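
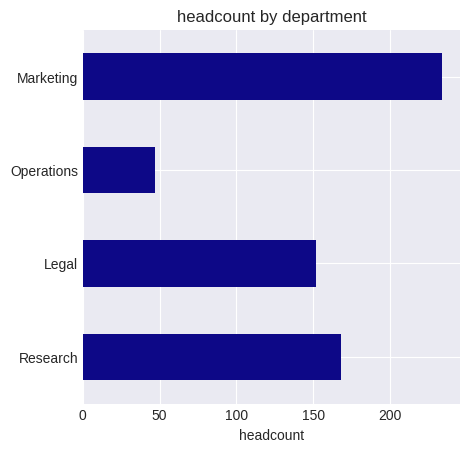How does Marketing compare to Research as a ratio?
≈ 1.5×

Marketing ≈ 240, Research ≈ 160; 240/160 ≈ 1.5.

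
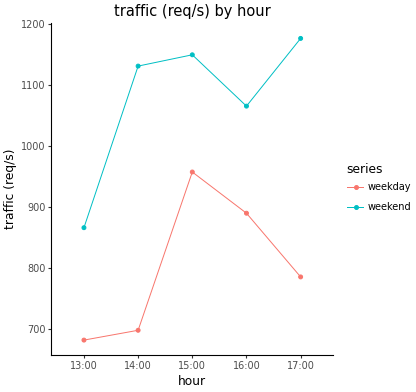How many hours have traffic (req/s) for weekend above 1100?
Above 1100: 14:00, 15:00, 17:00.

3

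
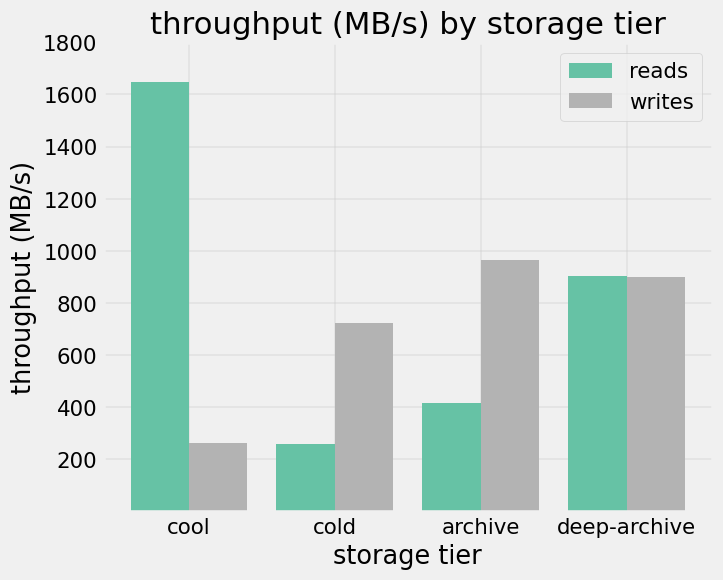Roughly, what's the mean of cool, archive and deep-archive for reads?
(1600 + 400 + 1000) / 3 ≈ 1000.

≈ 1000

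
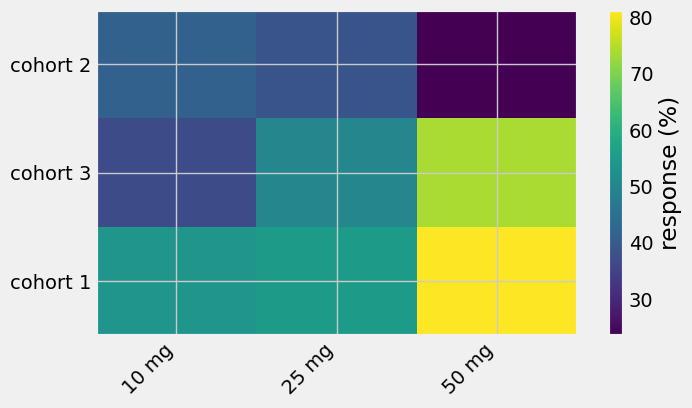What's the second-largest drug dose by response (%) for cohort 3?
25 mg

Top 3 for cohort 3: 50 mg ≈ 75, 25 mg ≈ 50, 10 mg ≈ 35.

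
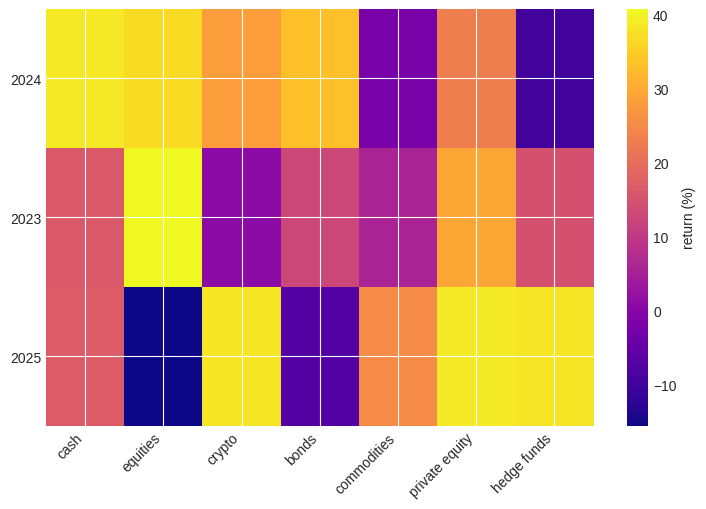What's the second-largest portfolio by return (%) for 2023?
private equity

Top 3 for 2023: equities ≈ 40, private equity ≈ 30, cash ≈ 15.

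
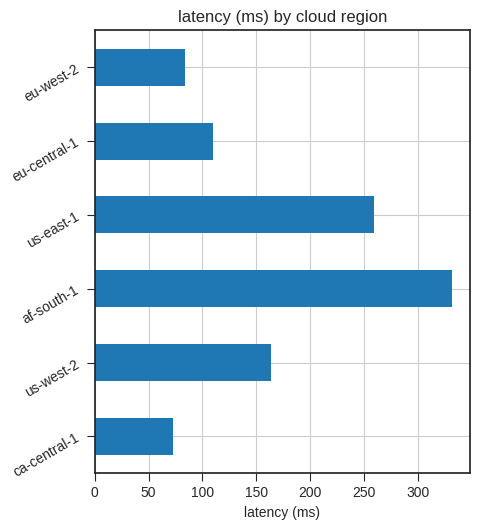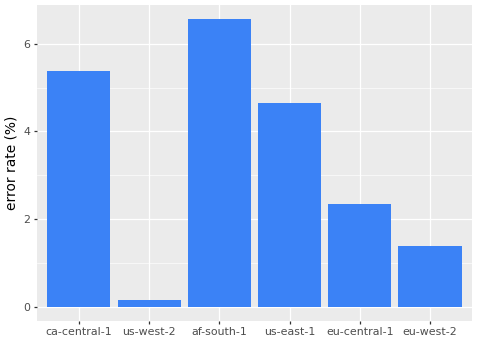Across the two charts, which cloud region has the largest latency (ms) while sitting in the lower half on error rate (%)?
Chart 2 median error rate (%) ≈ 3; below-median cloud regions: us-west-2, eu-central-1, eu-west-2. Among those, us-west-2 has the highest latency (ms) (≈ 150).

us-west-2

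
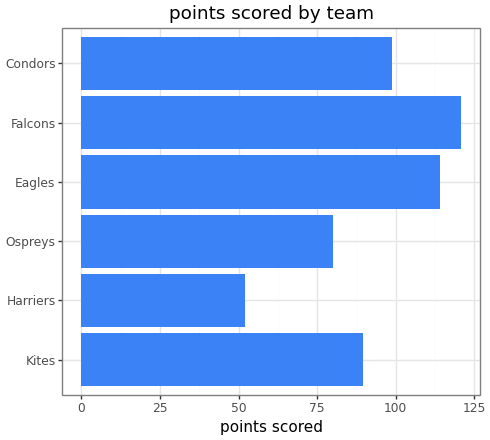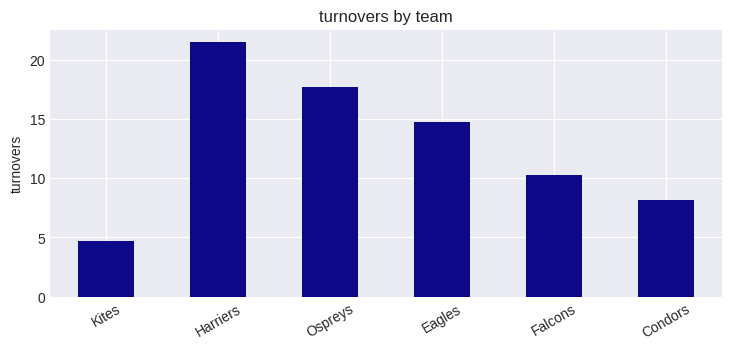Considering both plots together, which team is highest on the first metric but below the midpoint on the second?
Chart 2 median turnovers ≈ 12; below-median teams: Kites, Falcons, Condors. Among those, Falcons has the highest points scored (≈ 120).

Falcons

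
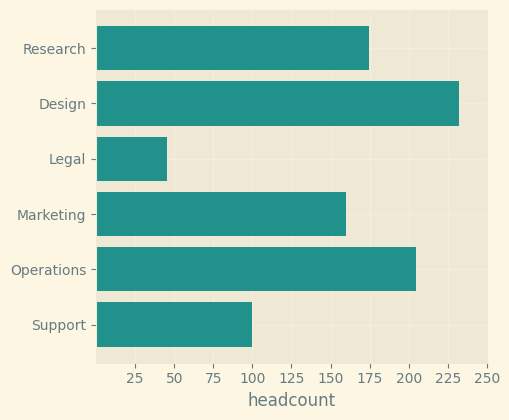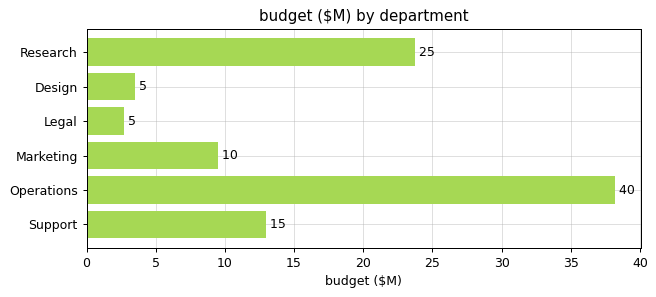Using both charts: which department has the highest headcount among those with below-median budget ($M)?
Chart 2 median budget ($M) ≈ 10; below-median departments: Design, Legal, Marketing. Among those, Design has the highest headcount (≈ 225).

Design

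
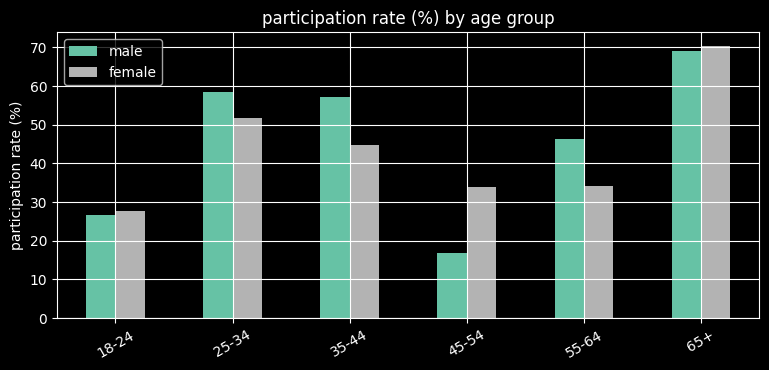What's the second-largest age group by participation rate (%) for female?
Top 3 for female: 65+ ≈ 70, 25-34 ≈ 50, 35-44 ≈ 40.

25-34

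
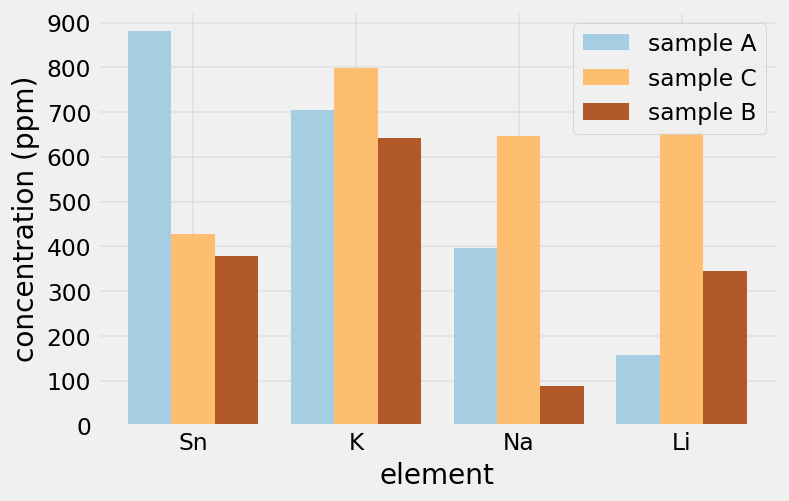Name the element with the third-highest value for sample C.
Top 4 for sample C: K ≈ 800, Li ≈ 700, Na ≈ 600, Sn ≈ 400.

Na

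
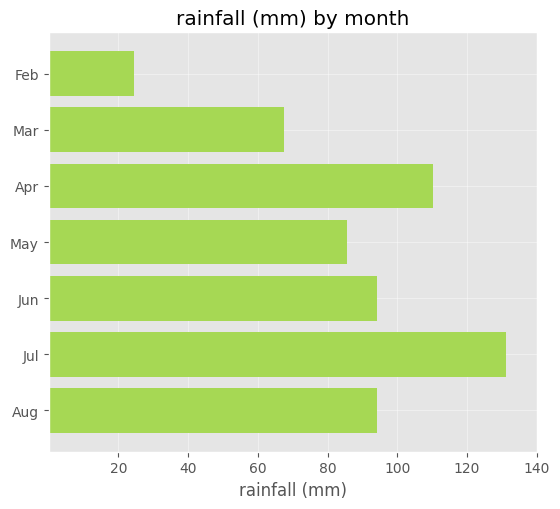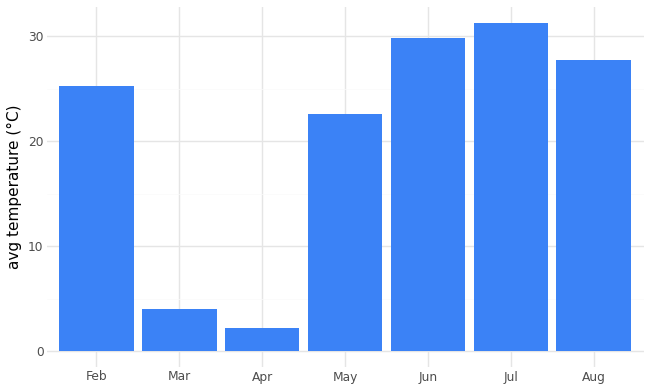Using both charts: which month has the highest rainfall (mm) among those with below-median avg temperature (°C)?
Apr

Chart 2 median avg temperature (°C) ≈ 25; below-median months: Mar, Apr, May. Among those, Apr has the highest rainfall (mm) (≈ 120).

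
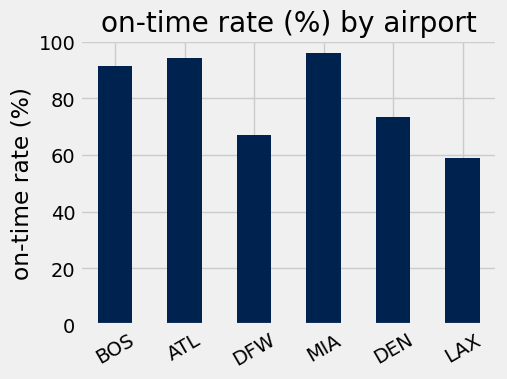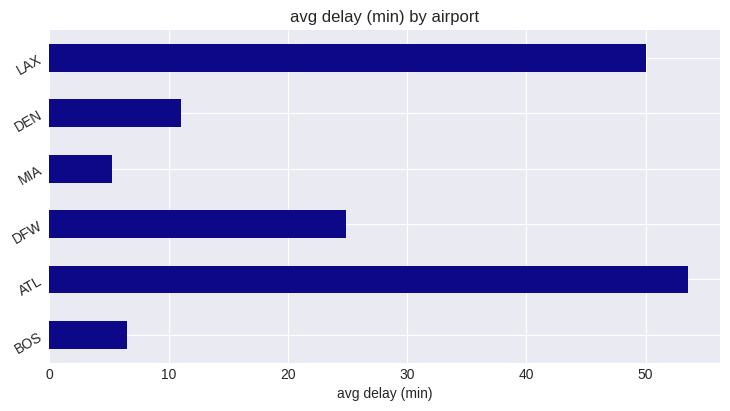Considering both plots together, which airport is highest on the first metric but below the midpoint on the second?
Chart 2 median avg delay (min) ≈ 20; below-median airports: BOS, MIA, DEN. Among those, MIA has the highest on-time rate (%) (≈ 100).

MIA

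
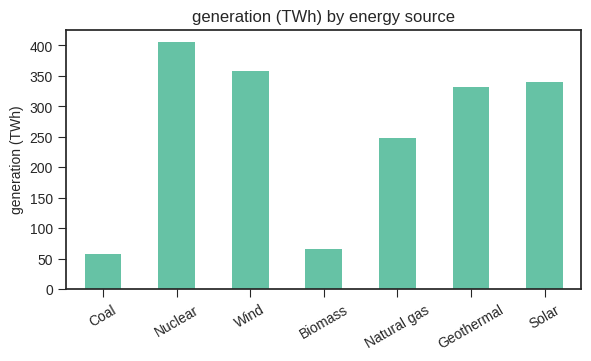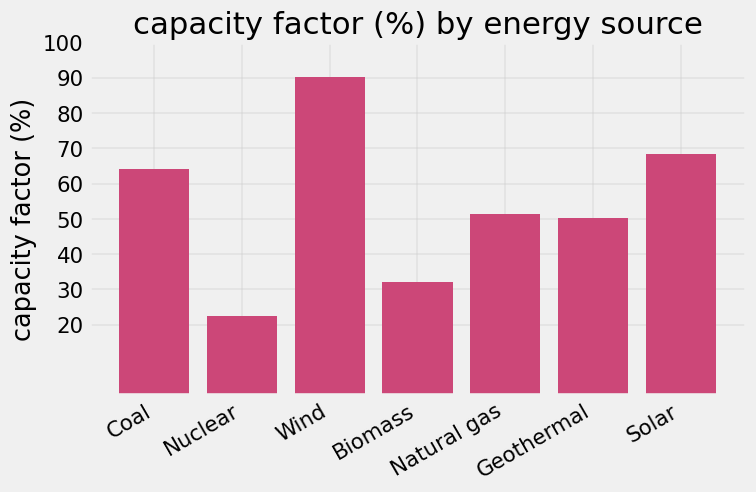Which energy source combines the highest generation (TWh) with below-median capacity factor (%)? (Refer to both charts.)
Nuclear

Chart 2 median capacity factor (%) ≈ 50; below-median energy sources: Nuclear, Biomass, Geothermal. Among those, Nuclear has the highest generation (TWh) (≈ 400).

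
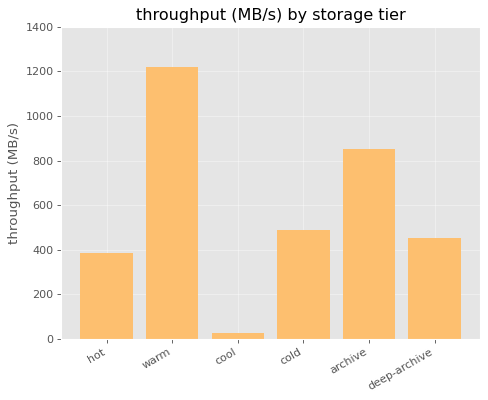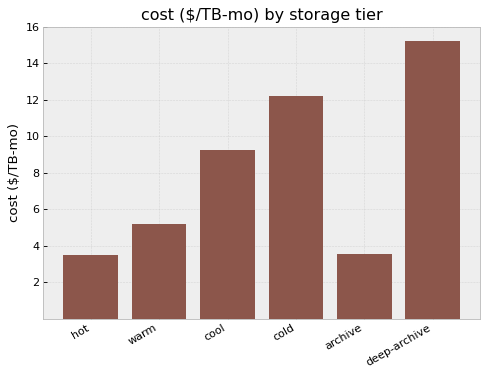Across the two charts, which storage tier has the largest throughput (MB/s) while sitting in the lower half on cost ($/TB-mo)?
warm

Chart 2 median cost ($/TB-mo) ≈ 8; below-median storage tiers: hot, warm, archive. Among those, warm has the highest throughput (MB/s) (≈ 1200).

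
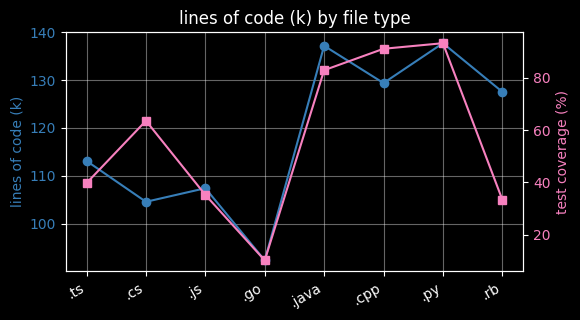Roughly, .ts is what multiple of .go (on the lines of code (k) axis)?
≈ 1.28×

.ts ≈ 115, .go ≈ 90; 115/90 ≈ 1.28.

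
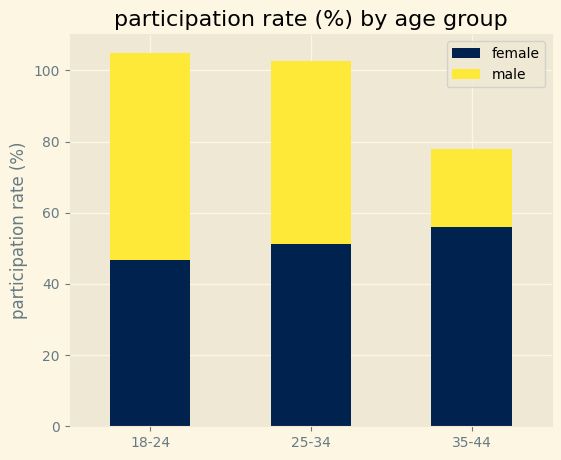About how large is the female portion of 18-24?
≈ 50

female top ≈ 50, bottom ≈ 0; segment ≈ 50.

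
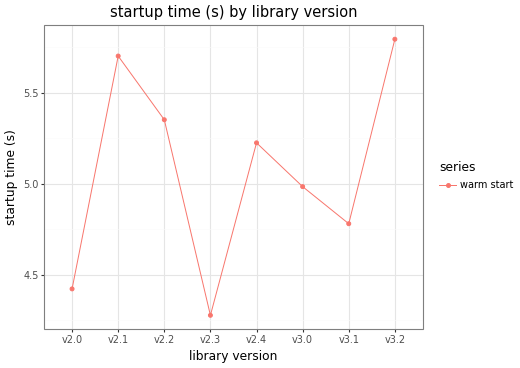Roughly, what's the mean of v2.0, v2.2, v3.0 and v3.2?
≈ 5.15

(4.4 + 5.4 + 5.0 + 5.8) / 4 ≈ 5.15.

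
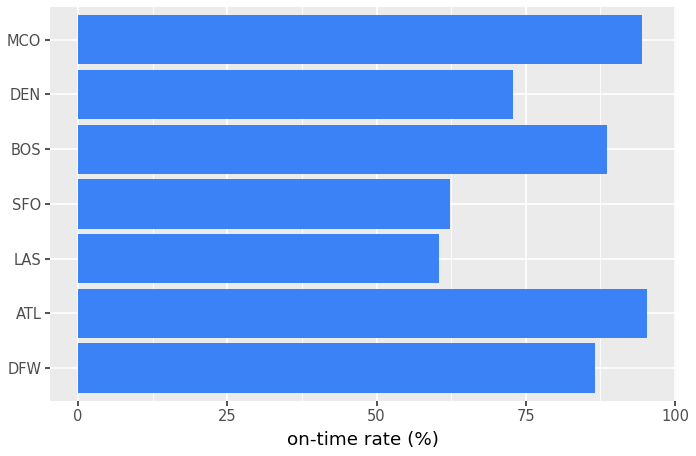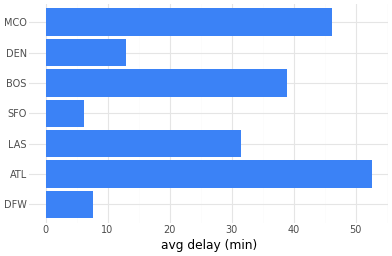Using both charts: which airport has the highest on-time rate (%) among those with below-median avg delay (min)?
DFW

Chart 2 median avg delay (min) ≈ 30; below-median airports: DFW, SFO, DEN. Among those, DFW has the highest on-time rate (%) (≈ 90).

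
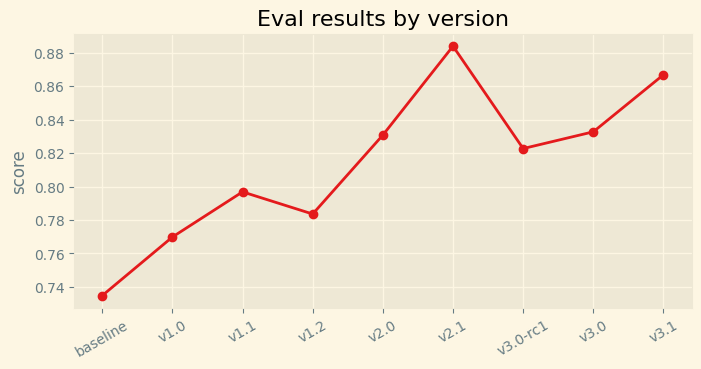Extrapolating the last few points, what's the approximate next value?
≈ 0.88

Last three: 0.82, 0.84, 0.86 → slope ≈ 0.02/step → next ≈ 0.88.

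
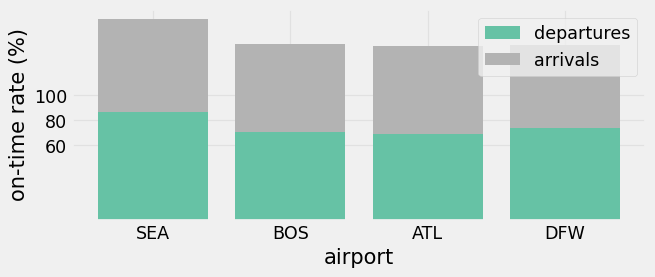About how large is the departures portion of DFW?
≈ 80

departures top ≈ 80, bottom ≈ 0; segment ≈ 80.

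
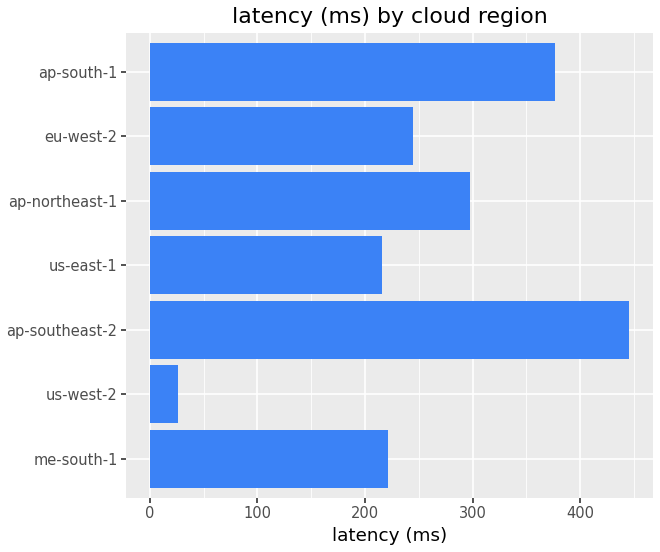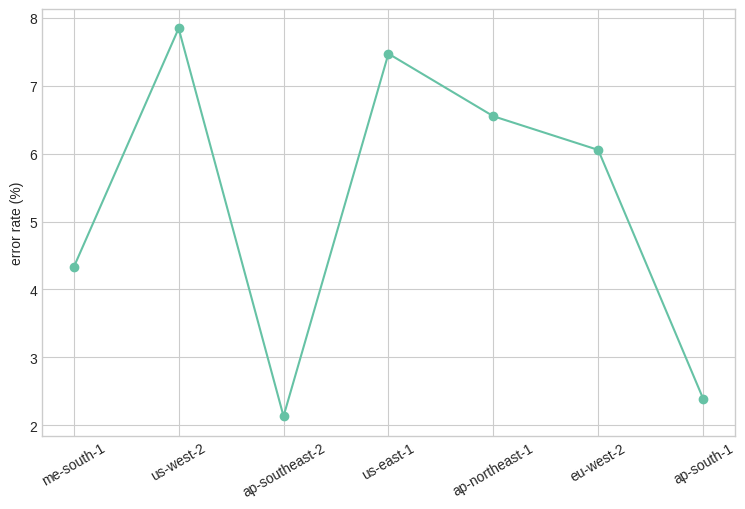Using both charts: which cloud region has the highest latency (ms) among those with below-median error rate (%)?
ap-southeast-2

Chart 2 median error rate (%) ≈ 6; below-median cloud regions: me-south-1, ap-southeast-2, ap-south-1. Among those, ap-southeast-2 has the highest latency (ms) (≈ 450).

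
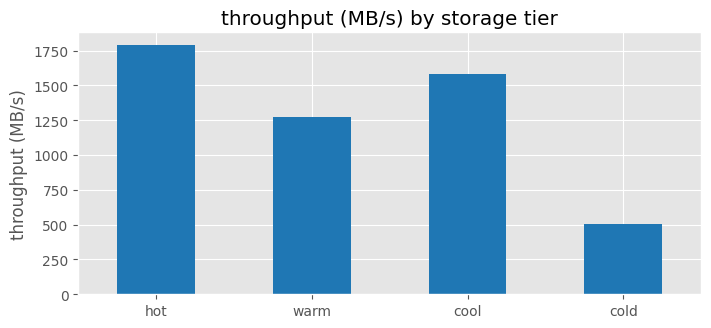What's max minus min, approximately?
Max hot ≈ 1800, min cold ≈ 600; range ≈ 1200.

≈ 1200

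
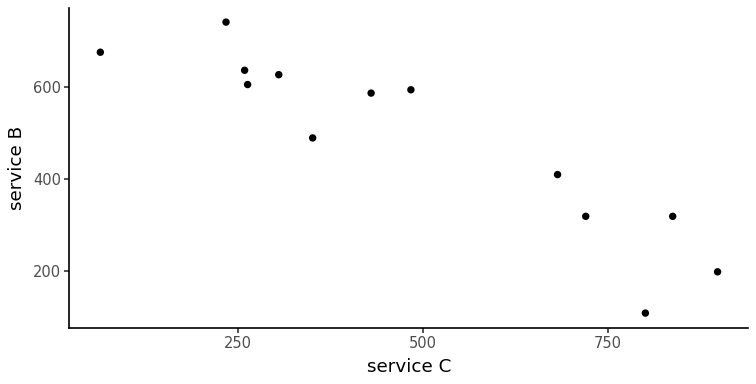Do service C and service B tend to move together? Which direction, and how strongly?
negative, strong

Points are negatively correlated; strong (|r| ≈ 0.9).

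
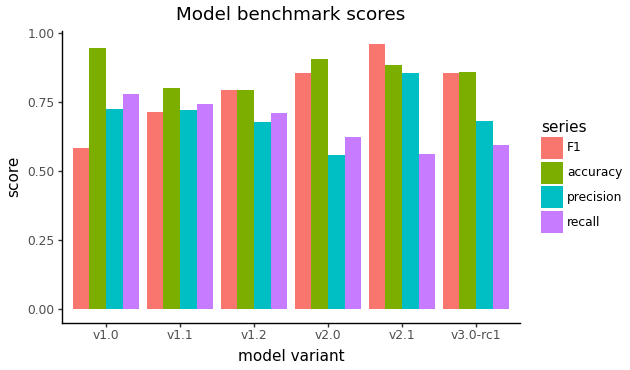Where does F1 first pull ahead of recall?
v1.2

v1.1: F1 ≈ 0.7 vs recall ≈ 0.7 (not yet); v1.2: F1 ≈ 0.8 vs recall ≈ 0.7 (first crossover).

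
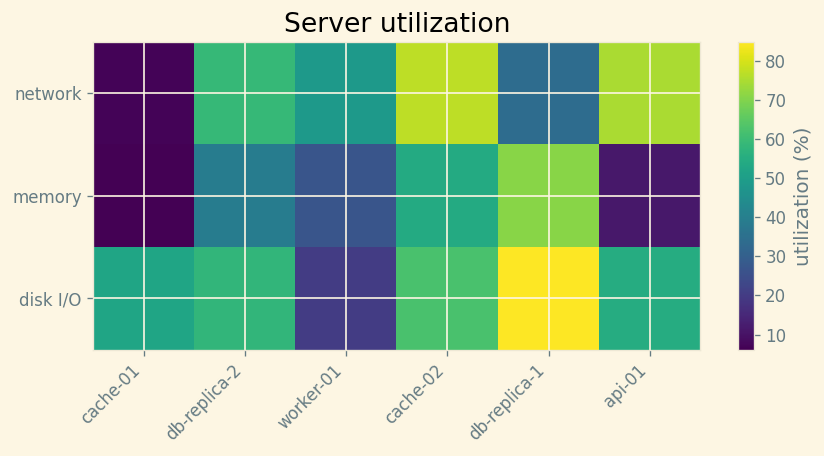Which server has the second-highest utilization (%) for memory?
cache-02

Top 3 for memory: db-replica-1 ≈ 70, cache-02 ≈ 50, db-replica-2 ≈ 40.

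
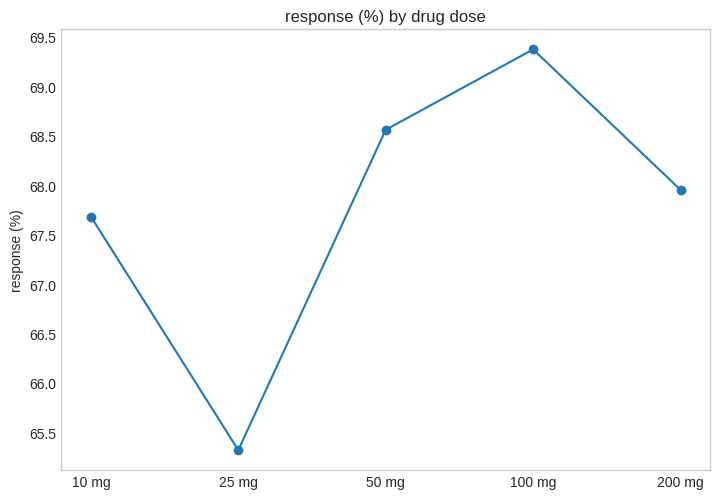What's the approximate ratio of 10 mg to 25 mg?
10 mg ≈ 67.5, 25 mg ≈ 65.5; 67.5/65.5 ≈ 1.03.

≈ 1.03×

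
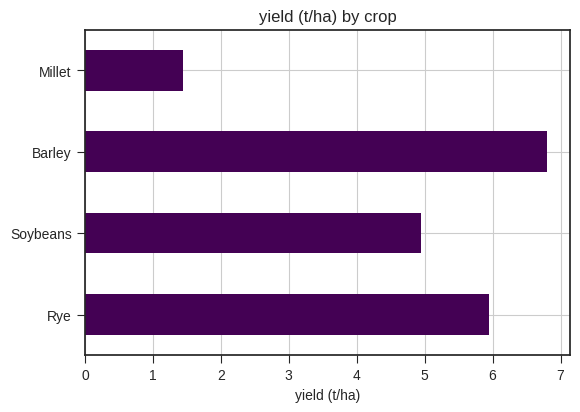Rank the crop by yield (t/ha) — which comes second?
Top 3: Barley ≈ 7, Rye ≈ 6, Soybeans ≈ 5.

Rye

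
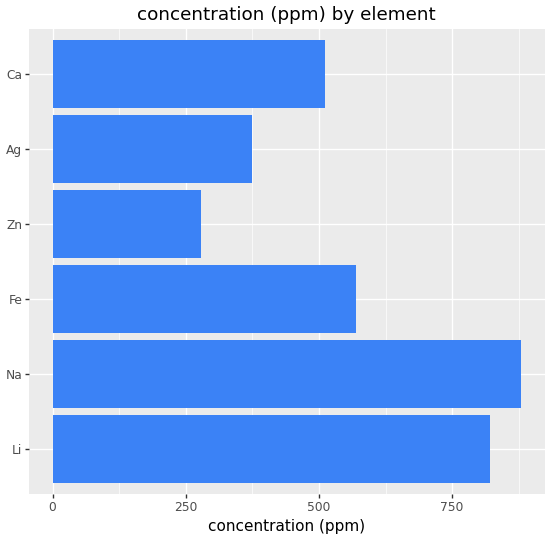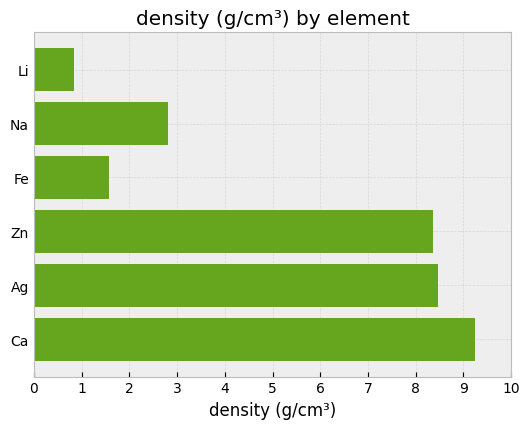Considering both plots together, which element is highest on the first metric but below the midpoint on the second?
Na

Chart 2 median density (g/cm³) ≈ 6; below-median elements: Li, Na, Fe. Among those, Na has the highest concentration (ppm) (≈ 900).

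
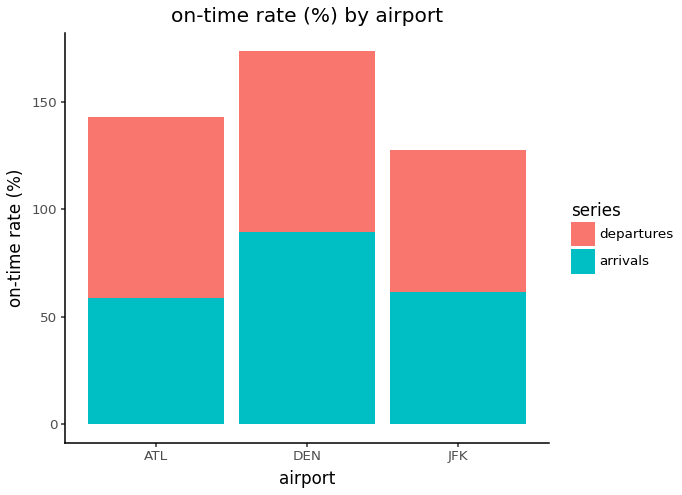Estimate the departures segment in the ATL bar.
departures top ≈ 140, bottom ≈ 60; segment ≈ 80.

≈ 80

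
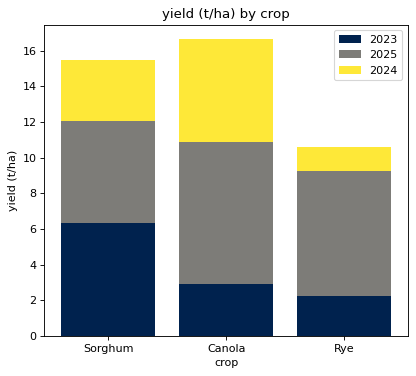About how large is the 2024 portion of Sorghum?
≈ 4

2024 top ≈ 16, bottom ≈ 12; segment ≈ 4.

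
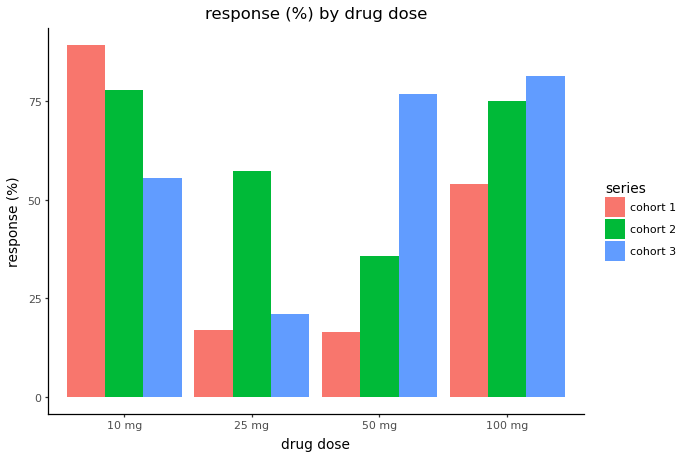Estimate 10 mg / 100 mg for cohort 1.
≈ 1.8×

10 mg ≈ 90, 100 mg ≈ 50; 90/50 ≈ 1.8.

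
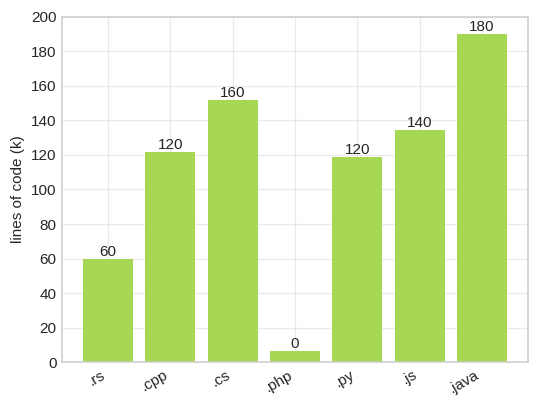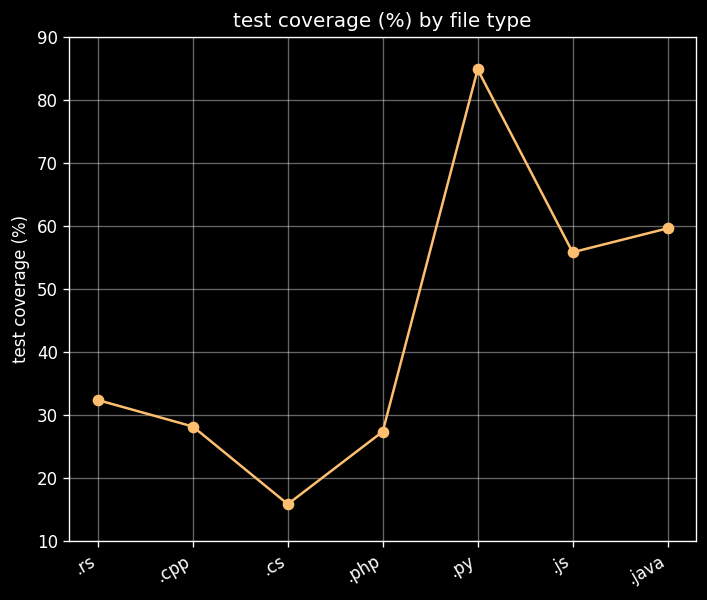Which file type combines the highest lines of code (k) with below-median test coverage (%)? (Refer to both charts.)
Chart 2 median test coverage (%) ≈ 30; below-median file types: .cpp, .cs, .php. Among those, .cs has the highest lines of code (k) (≈ 160).

.cs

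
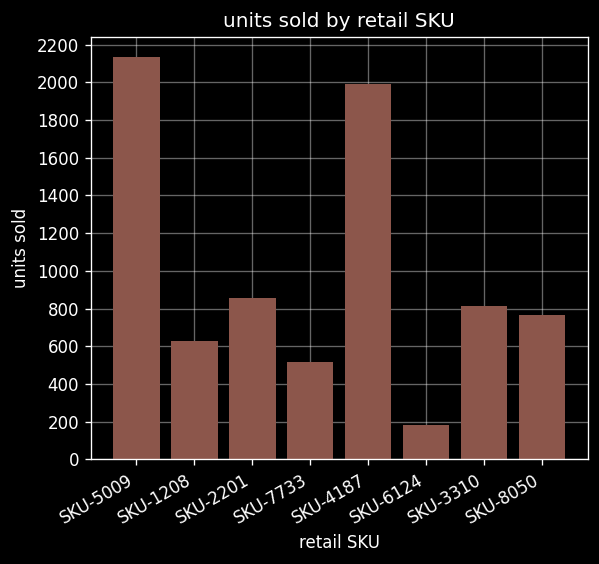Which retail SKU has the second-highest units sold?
SKU-4187

Top 3: SKU-5009 ≈ 2200, SKU-4187 ≈ 2000, SKU-2201 ≈ 800.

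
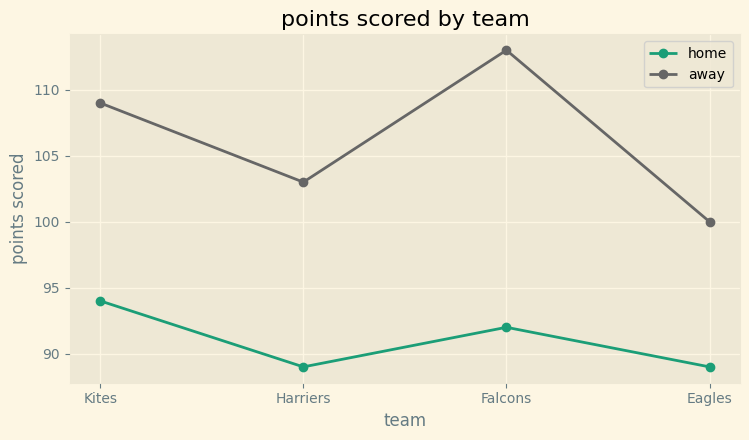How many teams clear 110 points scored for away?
Above 110: Falcons.

1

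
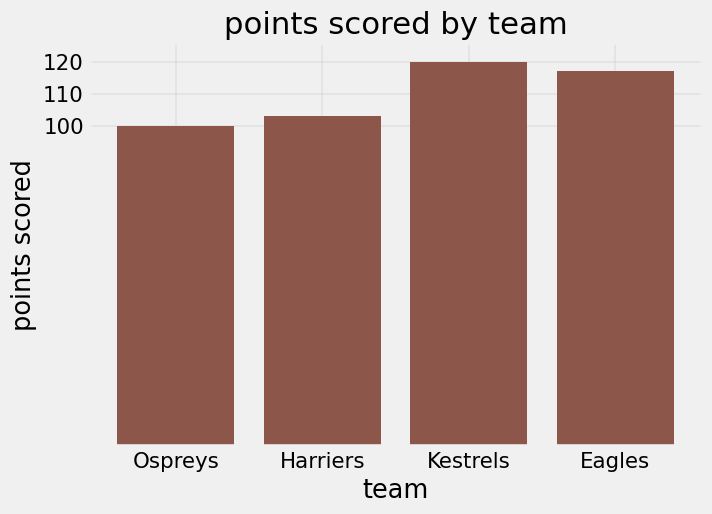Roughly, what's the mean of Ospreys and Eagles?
(100 + 120) / 2 ≈ 110.

≈ 110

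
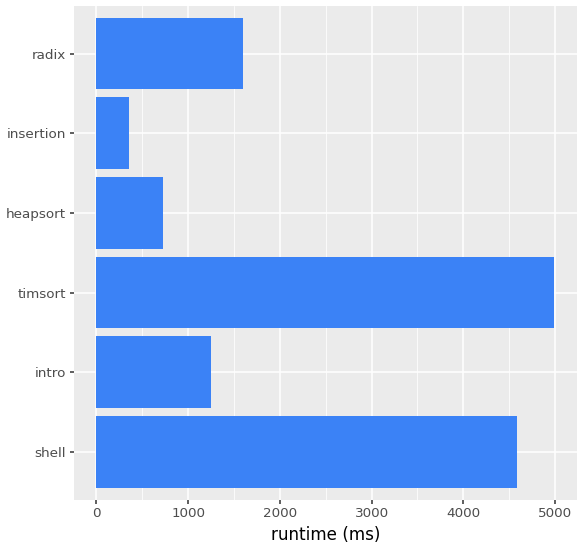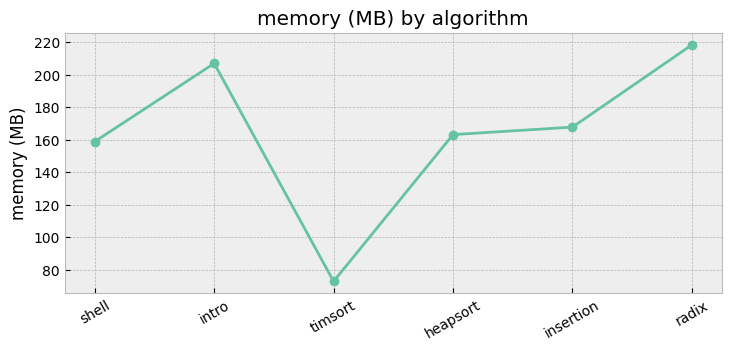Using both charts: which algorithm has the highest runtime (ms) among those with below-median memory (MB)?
Chart 2 median memory (MB) ≈ 175; below-median algorithms: shell, timsort, heapsort. Among those, timsort has the highest runtime (ms) (≈ 5000).

timsort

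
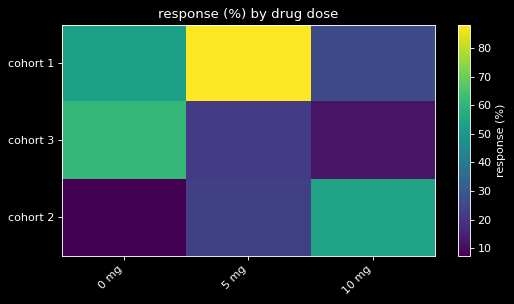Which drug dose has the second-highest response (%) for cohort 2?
Top 3 for cohort 2: 10 mg ≈ 50, 5 mg ≈ 20, 0 mg ≈ 10.

5 mg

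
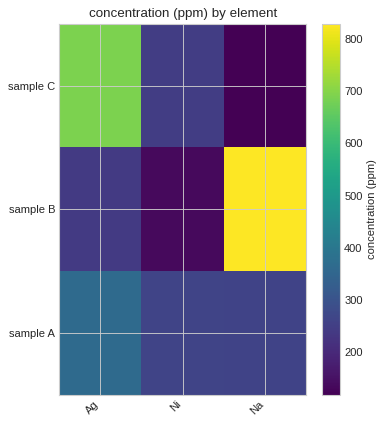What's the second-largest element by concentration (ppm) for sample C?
Ni

Top 3 for sample C: Ag ≈ 700, Ni ≈ 200, Na ≈ 100.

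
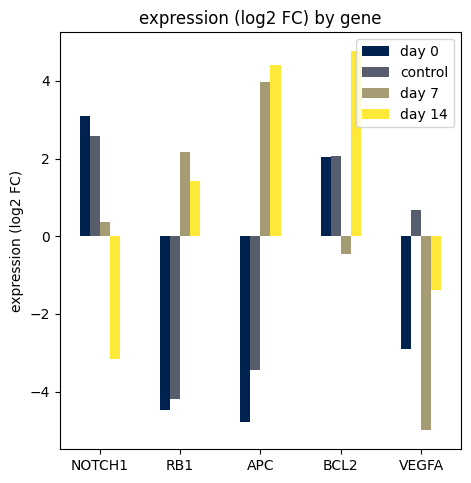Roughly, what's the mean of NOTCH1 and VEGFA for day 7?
≈ -2

(0 + -5) / 2 ≈ -2.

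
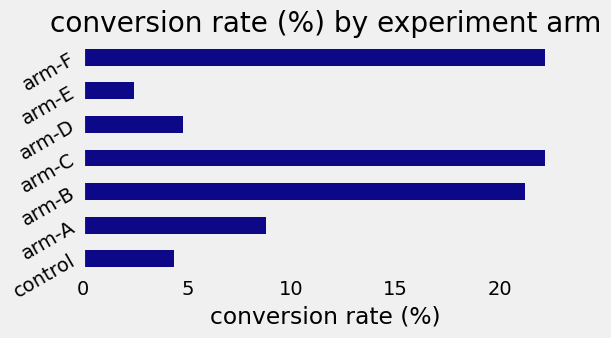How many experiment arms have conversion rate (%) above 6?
4

Above 6: arm-A, arm-B, arm-C, arm-F.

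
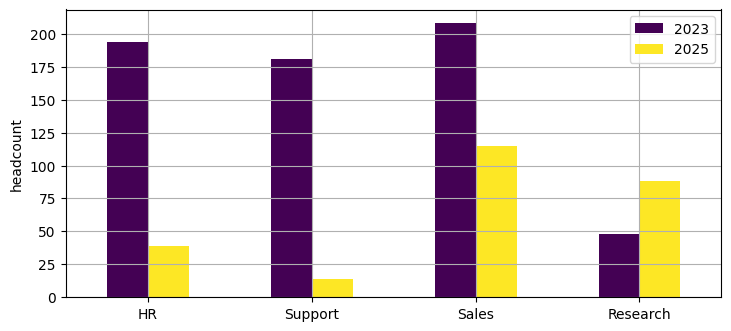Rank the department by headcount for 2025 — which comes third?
HR

Top 4 for 2025: Sales ≈ 120, Research ≈ 80, HR ≈ 40, Support ≈ 20.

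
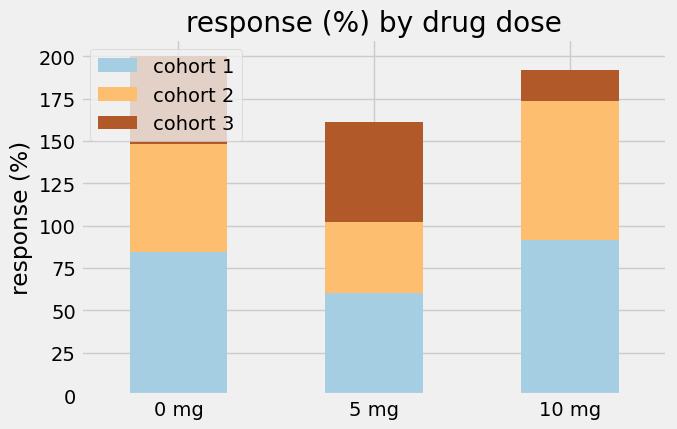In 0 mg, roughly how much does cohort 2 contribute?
≈ 60

cohort 2 top ≈ 140, bottom ≈ 80; segment ≈ 60.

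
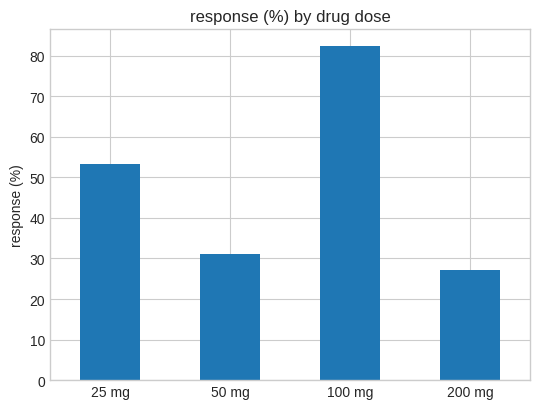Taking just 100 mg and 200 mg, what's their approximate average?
(80 + 30) / 2 ≈ 55.

≈ 55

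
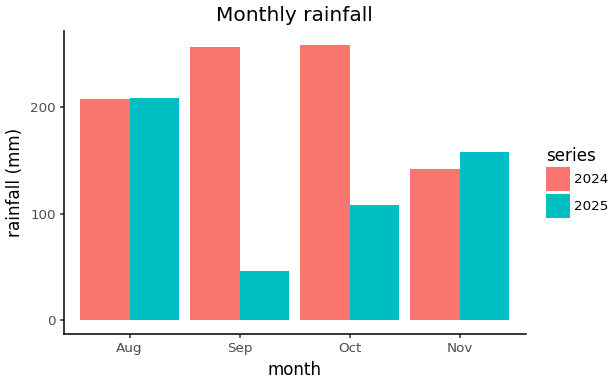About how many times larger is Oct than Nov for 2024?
≈ 1.67×

Oct ≈ 250, Nov ≈ 150; 250/150 ≈ 1.67.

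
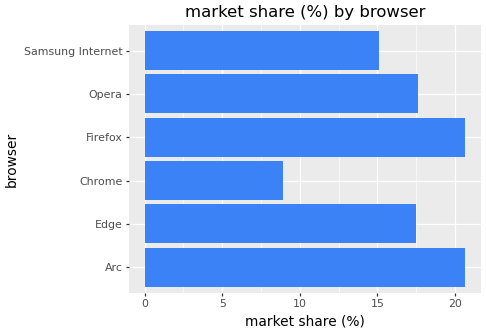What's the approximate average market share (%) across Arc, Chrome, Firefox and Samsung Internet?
≈ 16

(20 + 8 + 20 + 16) / 4 ≈ 16.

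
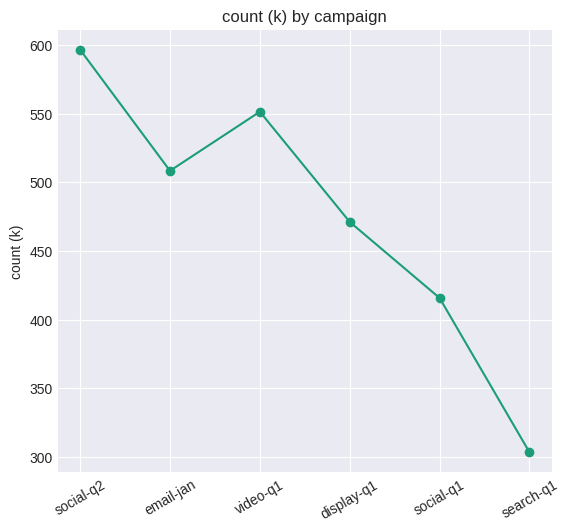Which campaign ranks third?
Top 4: social-q2 ≈ 600, video-q1 ≈ 550, email-jan ≈ 500, display-q1 ≈ 475.

email-jan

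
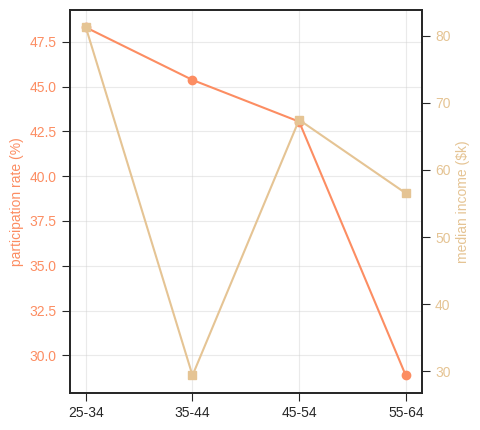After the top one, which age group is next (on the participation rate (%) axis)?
Top 3 (on the participation rate (%) axis): 25-34 ≈ 48, 35-44 ≈ 46, 45-54 ≈ 44.

35-44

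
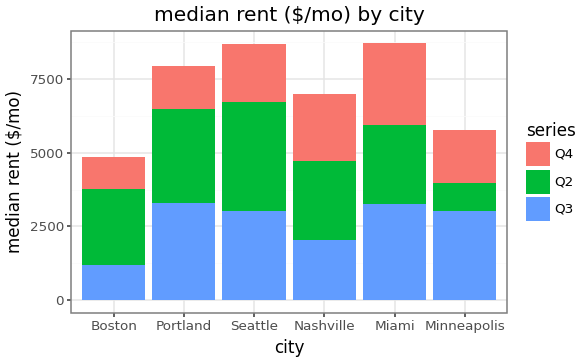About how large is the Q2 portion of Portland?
≈ 3000

Q2 top ≈ 6000, bottom ≈ 3000; segment ≈ 3000.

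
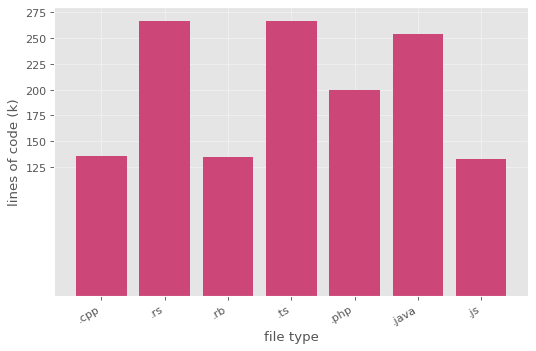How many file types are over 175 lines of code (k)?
4

Above 175: .rs, .ts, .php, .java.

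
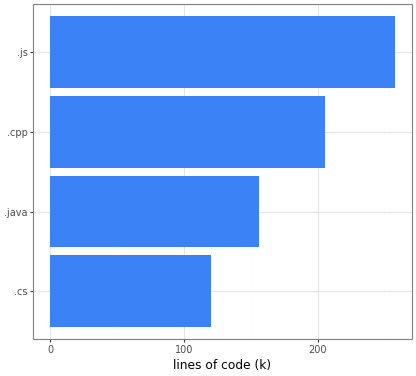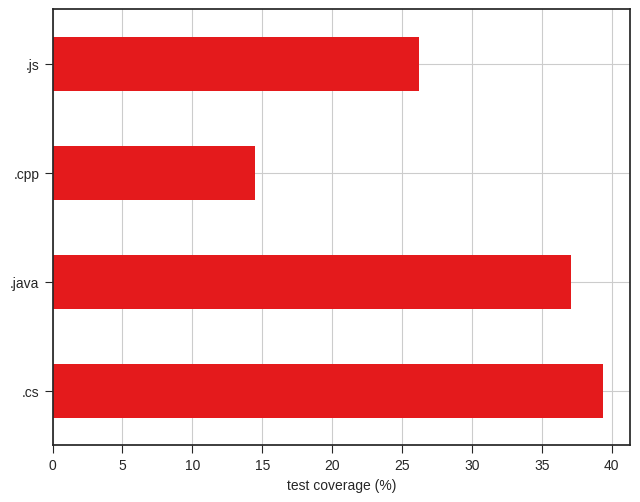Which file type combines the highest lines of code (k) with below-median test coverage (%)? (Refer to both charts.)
Chart 2 median test coverage (%) ≈ 30; below-median file types: .cpp, .js. Among those, .js has the highest lines of code (k) (≈ 250).

.js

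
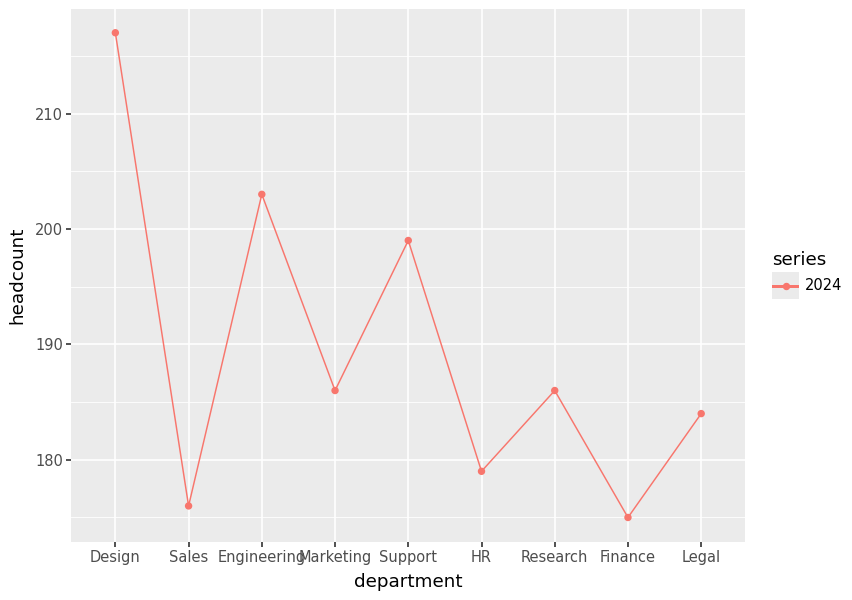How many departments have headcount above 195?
Above 195: Design, Engineering, Support.

3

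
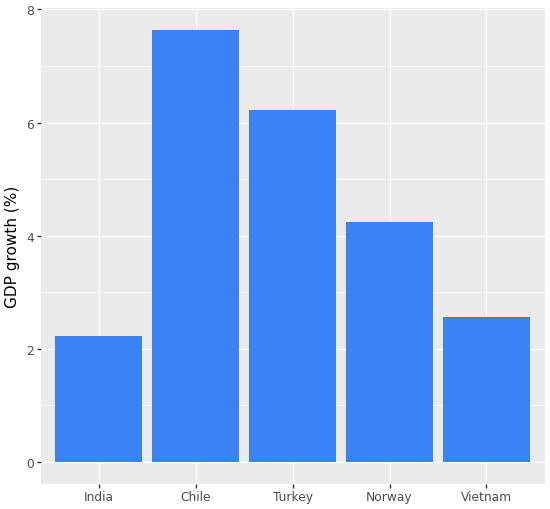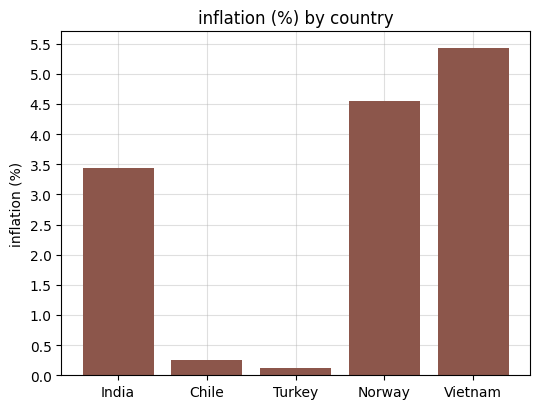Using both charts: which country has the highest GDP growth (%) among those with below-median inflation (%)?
Chile

Chart 2 median inflation (%) ≈ 3.5; below-median countries: Chile, Turkey. Among those, Chile has the highest GDP growth (%) (≈ 8).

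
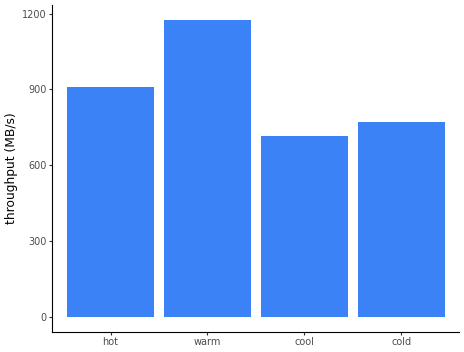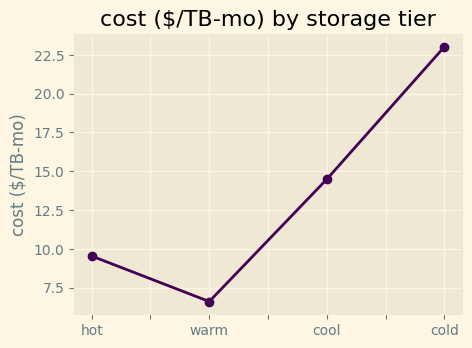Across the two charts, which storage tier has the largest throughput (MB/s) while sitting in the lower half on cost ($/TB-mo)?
warm

Chart 2 median cost ($/TB-mo) ≈ 10; below-median storage tiers: hot, warm. Among those, warm has the highest throughput (MB/s) (≈ 1200).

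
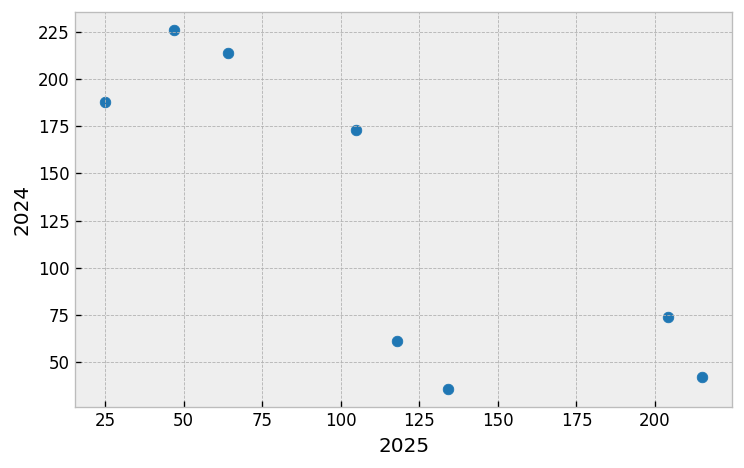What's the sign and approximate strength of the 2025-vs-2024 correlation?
negative, strong

Points are negatively correlated; strong (|r| ≈ 0.8).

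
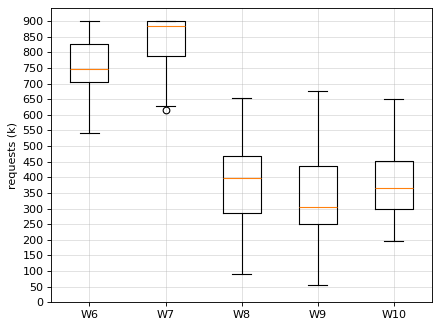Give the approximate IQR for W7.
Q3 ≈ 900, Q1 ≈ 800; IQR ≈ 100.

≈ 100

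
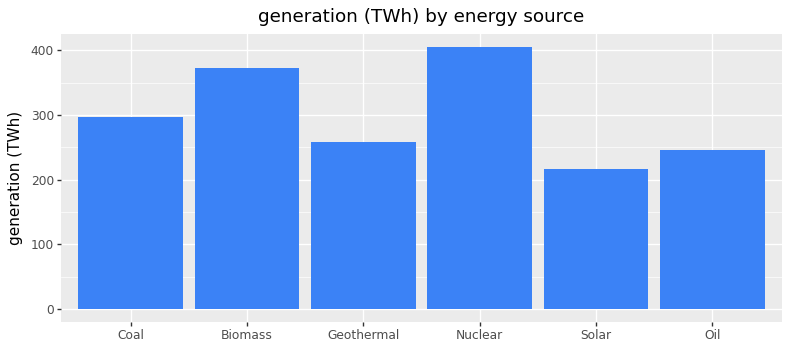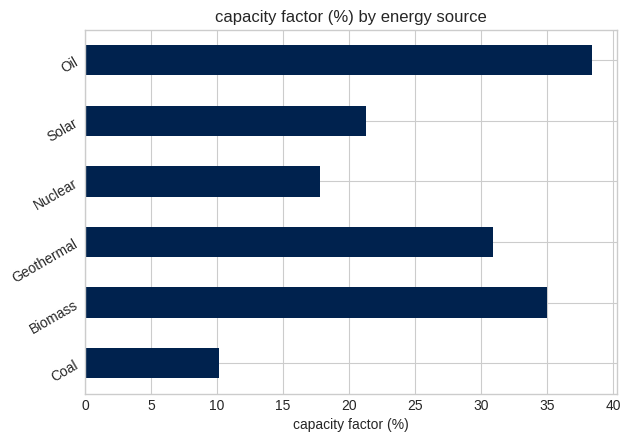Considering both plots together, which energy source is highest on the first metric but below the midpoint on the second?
Chart 2 median capacity factor (%) ≈ 25; below-median energy sources: Coal, Nuclear, Solar. Among those, Nuclear has the highest generation (TWh) (≈ 400).

Nuclear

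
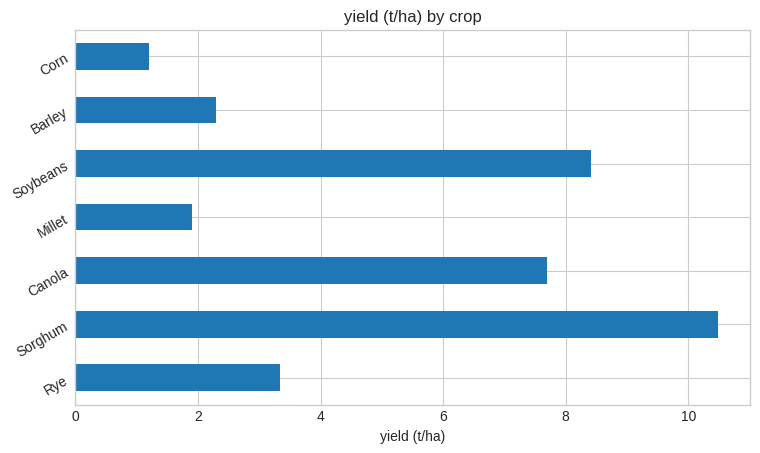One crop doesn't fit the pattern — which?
Sorghum

Sorghum ≈ 10; the rest sit between ≈ 1 and ≈ 8.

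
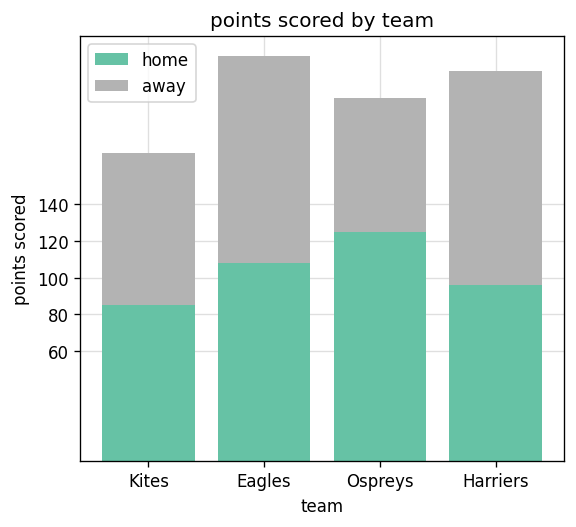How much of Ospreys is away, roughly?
away top ≈ 200, bottom ≈ 120; segment ≈ 80.

≈ 80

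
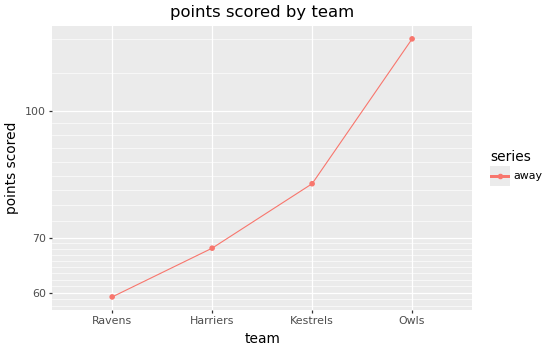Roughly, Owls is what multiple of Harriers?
≈ 1.71×

Owls ≈ 120, Harriers ≈ 70; 120/70 ≈ 1.71.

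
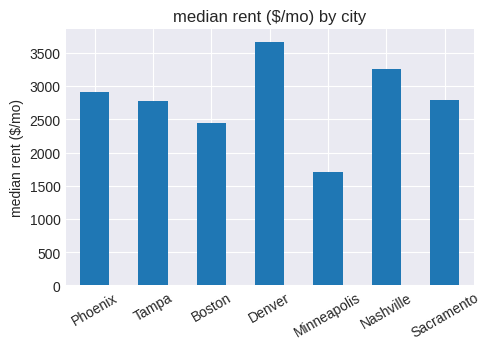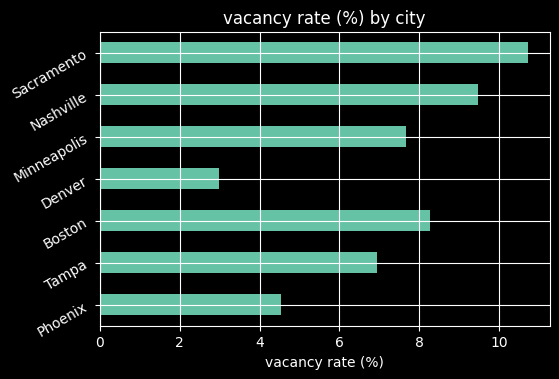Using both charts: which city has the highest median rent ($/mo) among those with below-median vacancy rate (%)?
Denver

Chart 2 median vacancy rate (%) ≈ 8; below-median cities: Phoenix, Tampa, Denver. Among those, Denver has the highest median rent ($/mo) (≈ 3500).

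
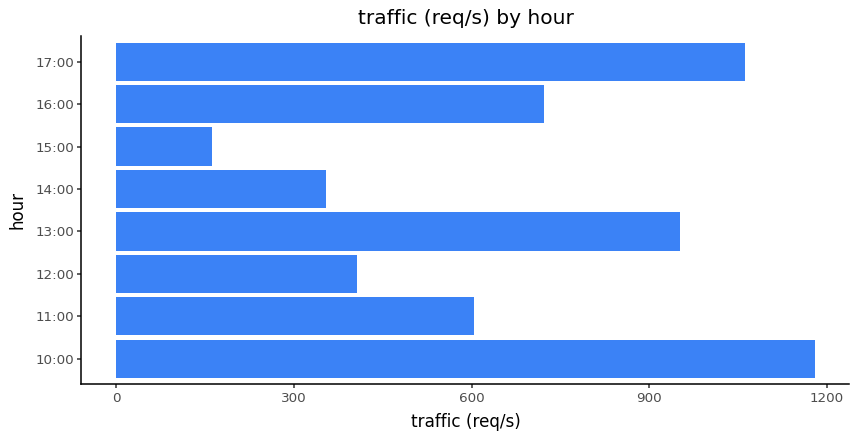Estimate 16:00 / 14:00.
16:00 ≈ 700, 14:00 ≈ 400; 700/400 ≈ 1.75.

≈ 1.75×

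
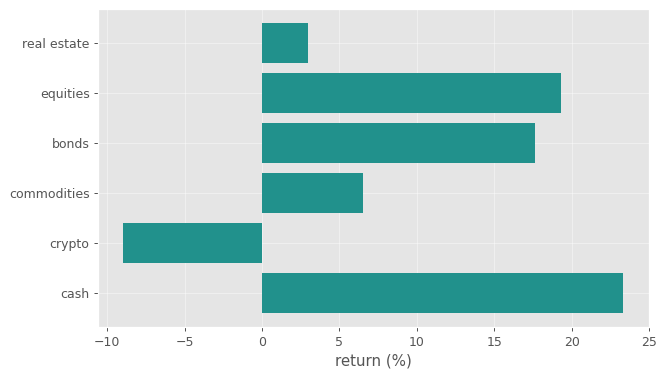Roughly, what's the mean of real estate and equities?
(5 + 20) / 2 ≈ 12.

≈ 12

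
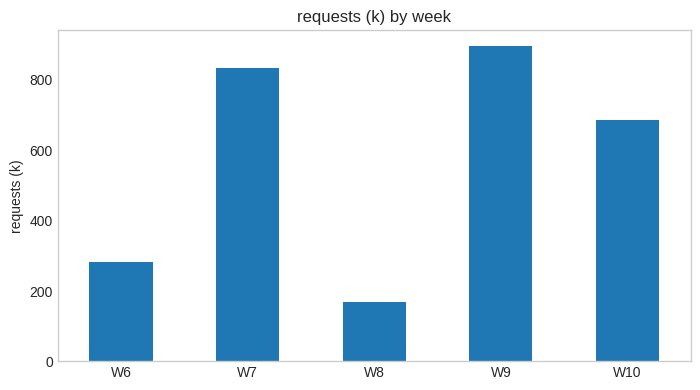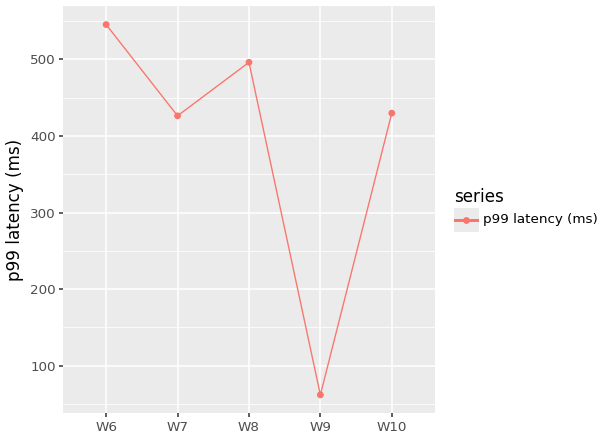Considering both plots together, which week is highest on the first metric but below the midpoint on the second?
Chart 2 median p99 latency (ms) ≈ 450; below-median weeks: W7, W9. Among those, W9 has the highest requests (k) (≈ 900).

W9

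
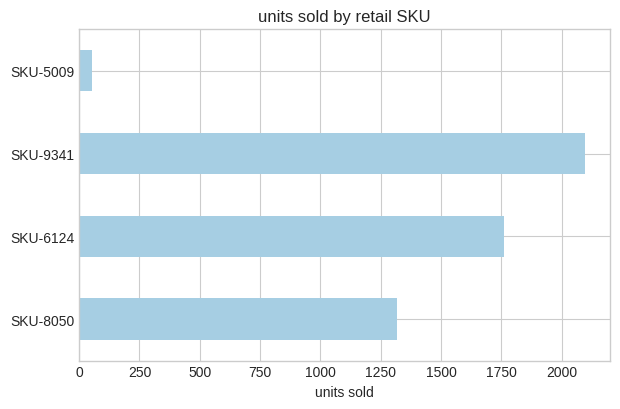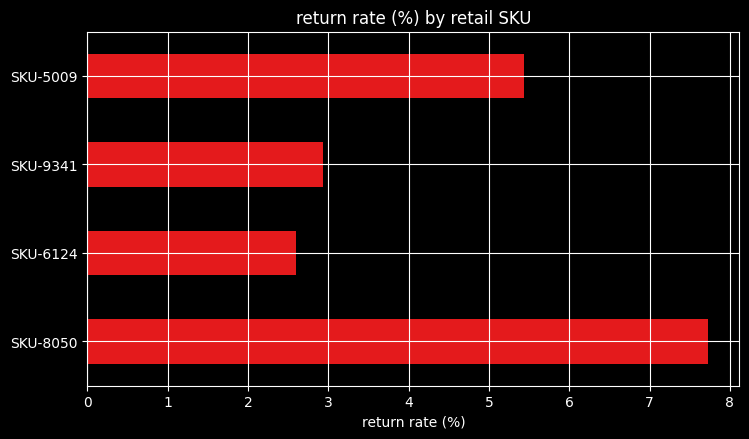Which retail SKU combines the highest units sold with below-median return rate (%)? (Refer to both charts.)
SKU-9341

Chart 2 median return rate (%) ≈ 4; below-median retail SKUs: SKU-6124, SKU-9341. Among those, SKU-9341 has the highest units sold (≈ 2000).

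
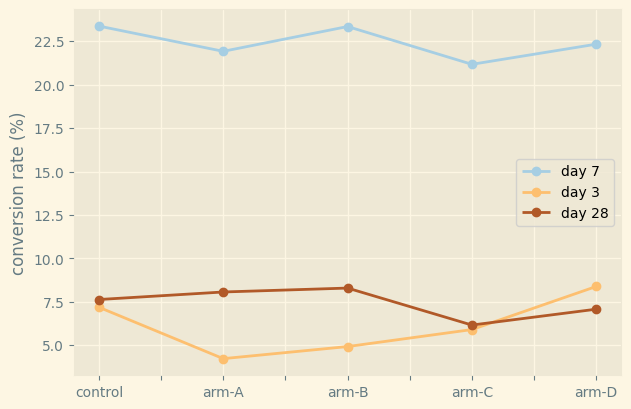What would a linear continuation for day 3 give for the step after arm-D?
≈ 10

Last three: 4, 6, 8 → slope ≈ 2/step → next ≈ 10.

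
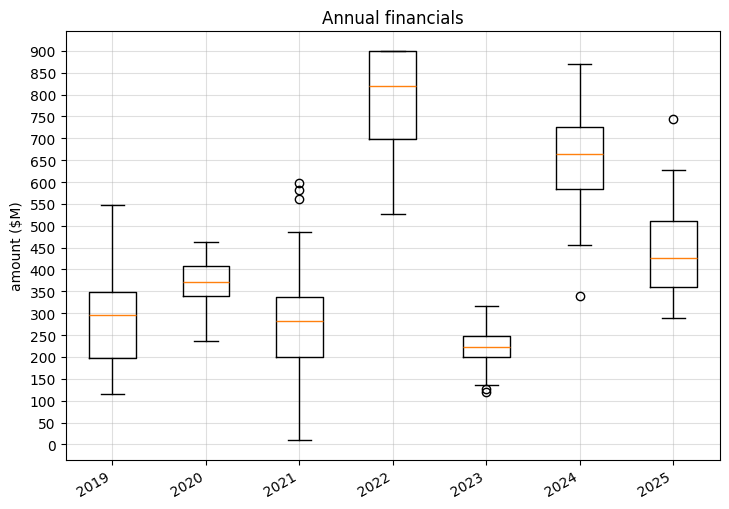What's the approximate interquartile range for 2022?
≈ 200

Q3 ≈ 900, Q1 ≈ 700; IQR ≈ 200.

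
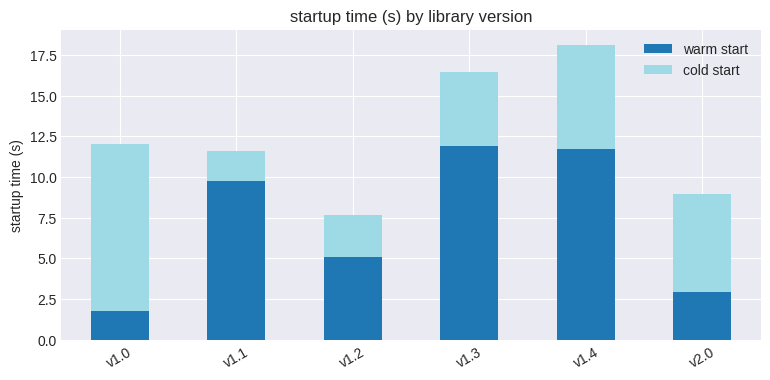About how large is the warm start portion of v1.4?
warm start top ≈ 12, bottom ≈ 0; segment ≈ 12.

≈ 12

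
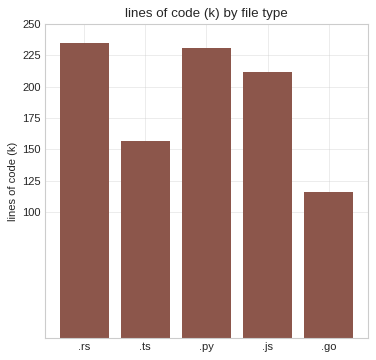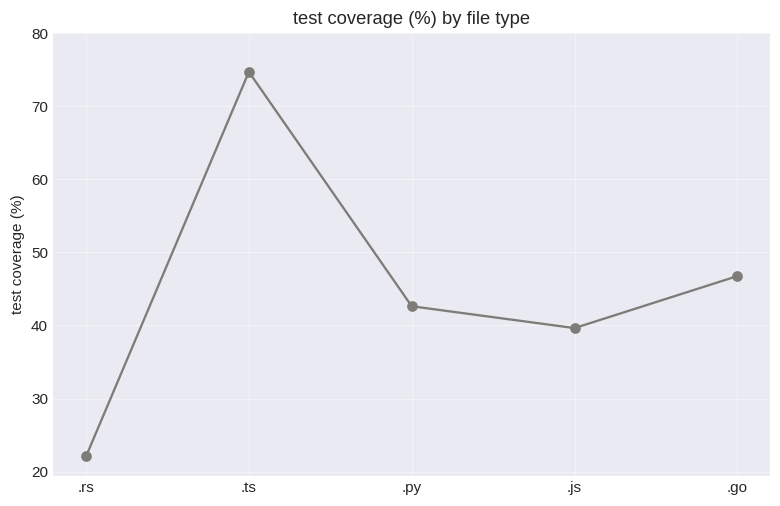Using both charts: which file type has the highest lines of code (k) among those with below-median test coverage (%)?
.rs

Chart 2 median test coverage (%) ≈ 40; below-median file types: .rs, .js. Among those, .rs has the highest lines of code (k) (≈ 225).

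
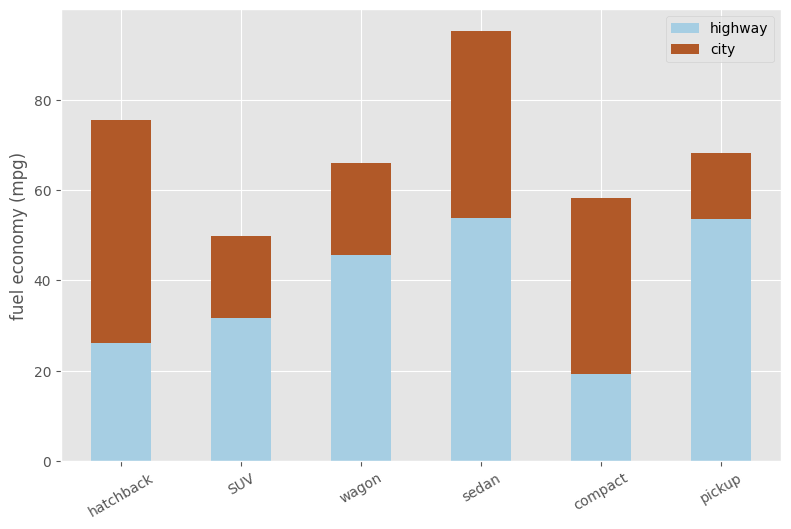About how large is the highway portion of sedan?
highway top ≈ 50, bottom ≈ 0; segment ≈ 50.

≈ 50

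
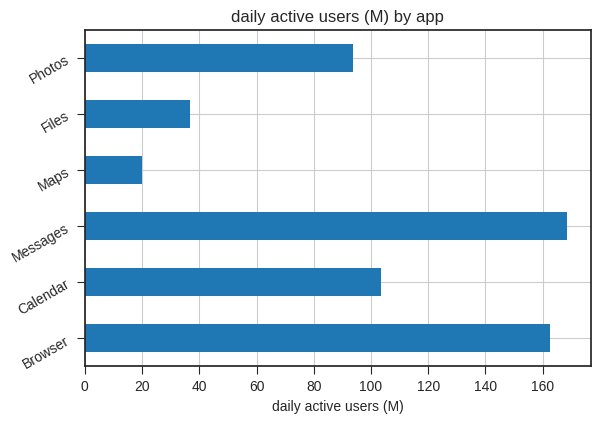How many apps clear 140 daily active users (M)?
Above 140: Browser, Messages.

2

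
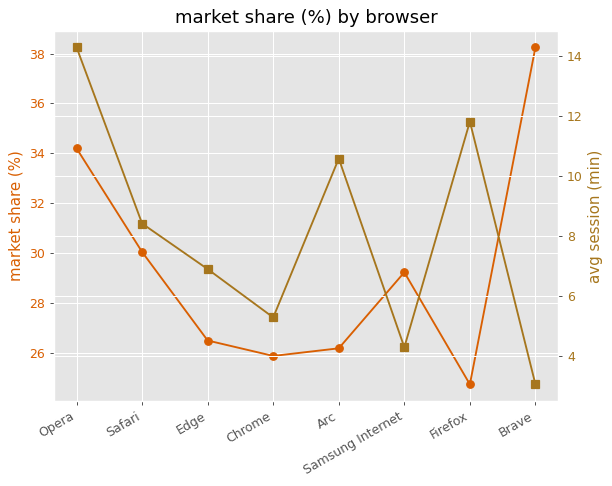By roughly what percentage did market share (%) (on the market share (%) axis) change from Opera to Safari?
Opera ≈ 34, Safari ≈ 30; (30 − 34) / 34 ≈ -11.8%.

≈ -11.8%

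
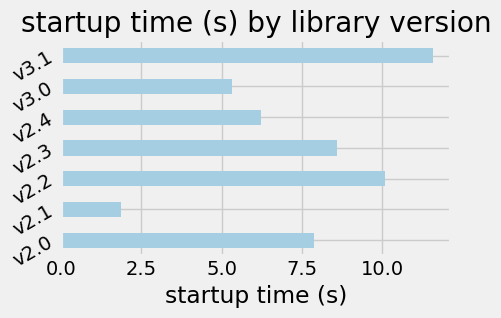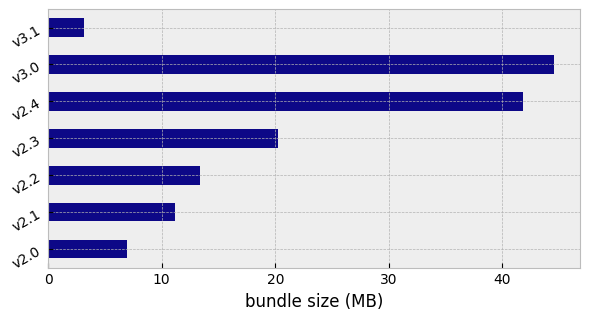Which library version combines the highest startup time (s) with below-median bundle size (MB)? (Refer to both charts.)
v3.1

Chart 2 median bundle size (MB) ≈ 15; below-median library versions: v2.0, v2.1, v3.1. Among those, v3.1 has the highest startup time (s) (≈ 12).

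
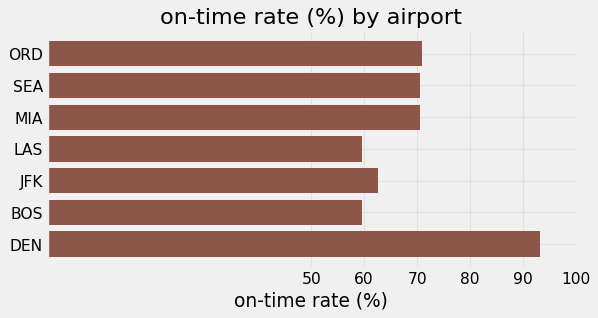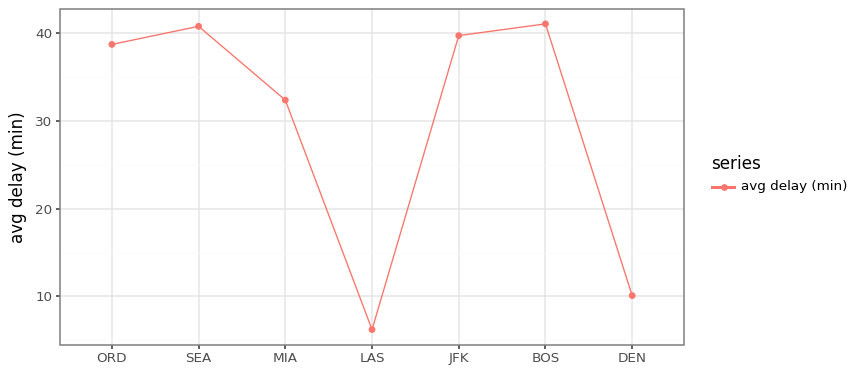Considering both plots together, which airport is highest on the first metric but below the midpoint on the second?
DEN

Chart 2 median avg delay (min) ≈ 40; below-median airports: MIA, LAS, DEN. Among those, DEN has the highest on-time rate (%) (≈ 90).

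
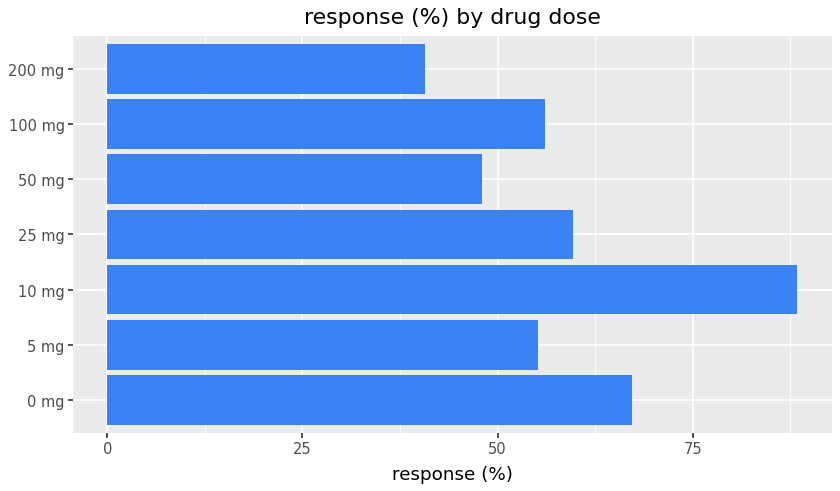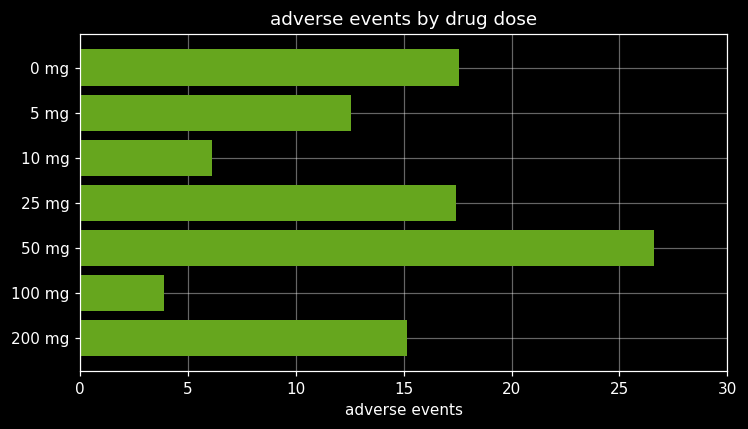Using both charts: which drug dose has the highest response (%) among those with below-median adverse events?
Chart 2 median adverse events ≈ 15; below-median drug doses: 5 mg, 10 mg, 100 mg. Among those, 10 mg has the highest response (%) (≈ 90).

10 mg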